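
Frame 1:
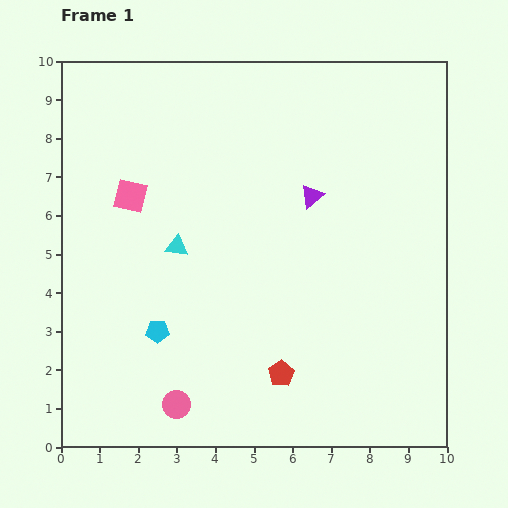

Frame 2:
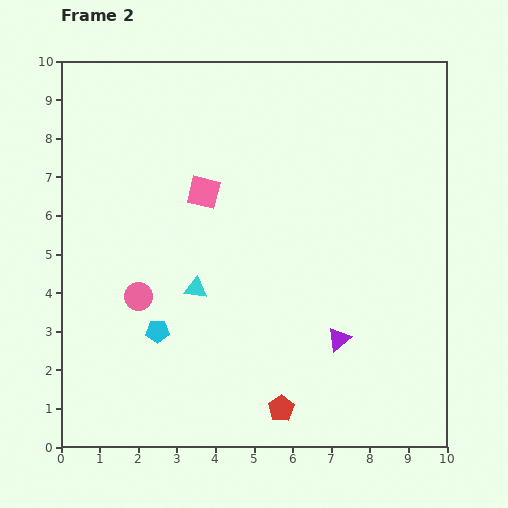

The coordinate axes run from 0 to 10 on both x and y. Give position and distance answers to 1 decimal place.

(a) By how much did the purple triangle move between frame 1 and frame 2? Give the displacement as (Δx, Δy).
(0.7, -3.7)

The purple triangle was at (6.5, 6.5) in frame 1 and (7.2, 2.8) in frame 2.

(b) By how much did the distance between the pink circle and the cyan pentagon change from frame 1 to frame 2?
-1.0

Distance in frame 1: 2.0. Distance in frame 2: 1.0.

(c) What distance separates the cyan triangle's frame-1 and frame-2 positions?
1.2

The cyan triangle moved from (3.0, 5.2) to (3.5, 4.1), a distance of √(0.5² + 1.1²) ≈ 1.2.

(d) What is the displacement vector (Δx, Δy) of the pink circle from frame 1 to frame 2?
(-1.0, 2.8)

The pink circle was at (3.0, 1.1) in frame 1 and (2.0, 3.9) in frame 2.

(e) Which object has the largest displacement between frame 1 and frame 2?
the purple triangle

(moved 3.8; next 3.0)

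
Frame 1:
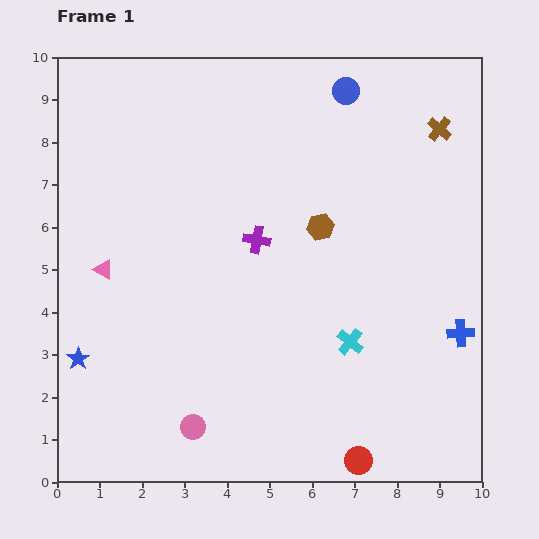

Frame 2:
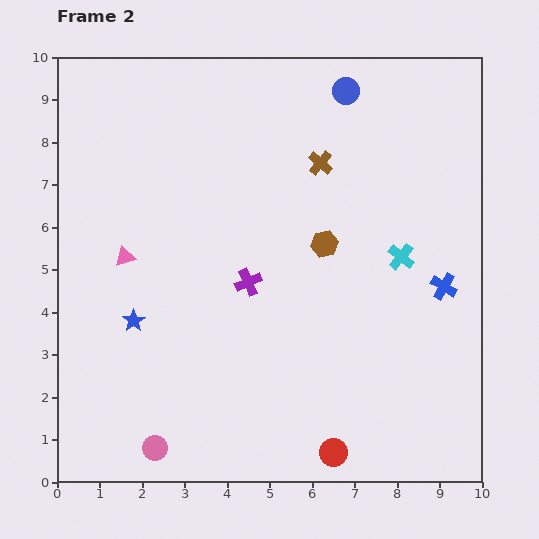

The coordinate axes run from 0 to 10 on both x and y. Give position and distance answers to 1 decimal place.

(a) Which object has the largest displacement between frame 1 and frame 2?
the brown cross

(moved 2.9; next 2.3)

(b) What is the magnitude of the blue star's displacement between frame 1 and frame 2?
1.6

The blue star moved from (0.5, 2.9) to (1.8, 3.8), a distance of √(1.3² + 0.9²) ≈ 1.6.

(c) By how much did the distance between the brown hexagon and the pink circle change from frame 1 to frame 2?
+0.6

Distance in frame 1: 5.6. Distance in frame 2: 6.2.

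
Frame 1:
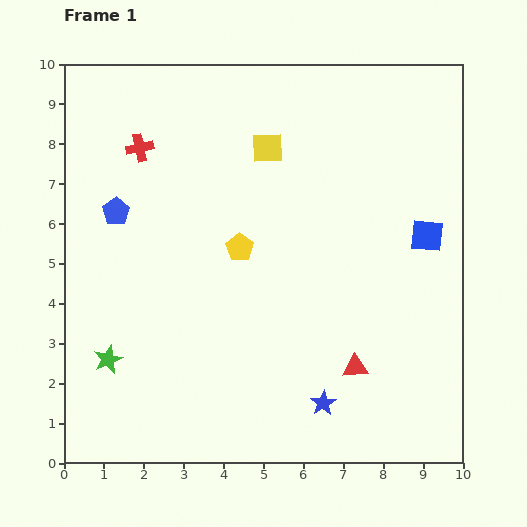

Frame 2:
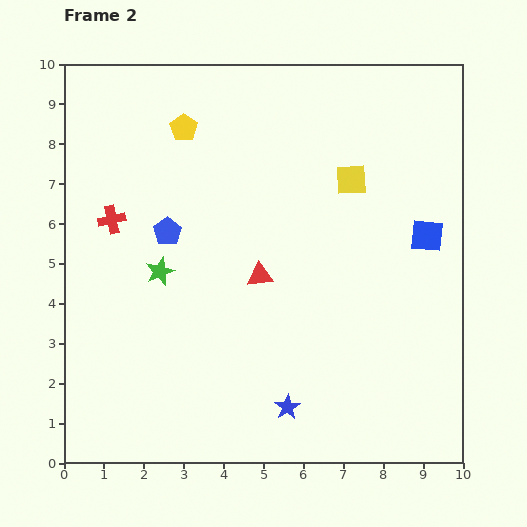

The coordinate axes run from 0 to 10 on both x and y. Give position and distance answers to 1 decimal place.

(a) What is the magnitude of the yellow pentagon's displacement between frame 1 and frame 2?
3.3

The yellow pentagon moved from (4.4, 5.4) to (3.0, 8.4), a distance of √(1.4² + 3.0²) ≈ 3.3.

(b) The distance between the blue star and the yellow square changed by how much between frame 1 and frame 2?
-0.7

Distance in frame 1: 6.6. Distance in frame 2: 5.9.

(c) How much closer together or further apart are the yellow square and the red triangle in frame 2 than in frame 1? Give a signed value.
-2.6

Distance in frame 1: 5.9. Distance in frame 2: 3.3.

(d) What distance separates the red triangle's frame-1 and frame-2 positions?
3.3

The red triangle moved from (7.3, 2.4) to (4.9, 4.7), a distance of √(2.4² + 2.3²) ≈ 3.3.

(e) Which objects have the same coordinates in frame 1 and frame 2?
the blue square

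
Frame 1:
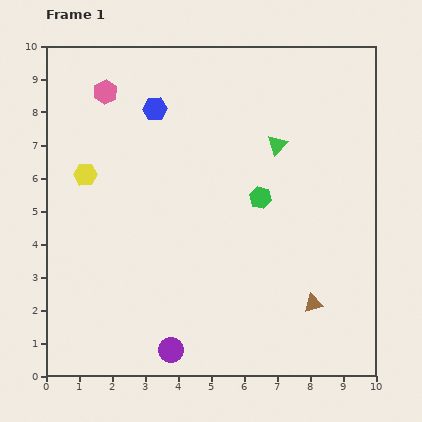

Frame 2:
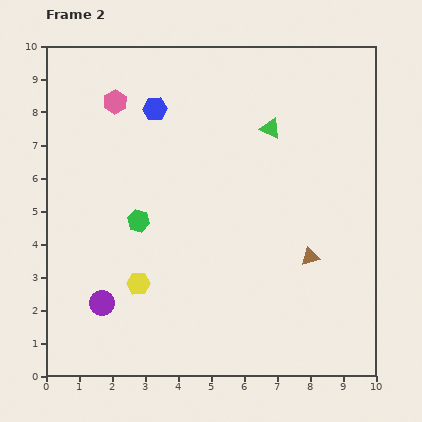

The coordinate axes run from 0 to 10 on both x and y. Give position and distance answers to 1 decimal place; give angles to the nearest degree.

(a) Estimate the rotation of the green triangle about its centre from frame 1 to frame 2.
47° counter-clockwise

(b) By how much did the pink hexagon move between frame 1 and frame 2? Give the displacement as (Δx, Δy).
(0.3, -0.3)

The pink hexagon was at (1.8, 8.6) in frame 1 and (2.1, 8.3) in frame 2.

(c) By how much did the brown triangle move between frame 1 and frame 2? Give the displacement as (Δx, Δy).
(-0.1, 1.4)

The brown triangle was at (8.1, 2.2) in frame 1 and (8.0, 3.6) in frame 2.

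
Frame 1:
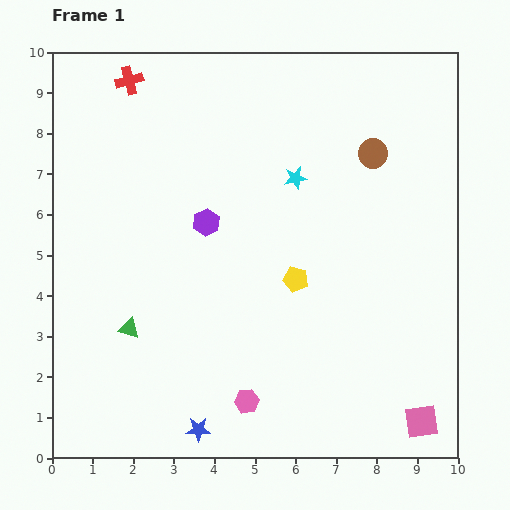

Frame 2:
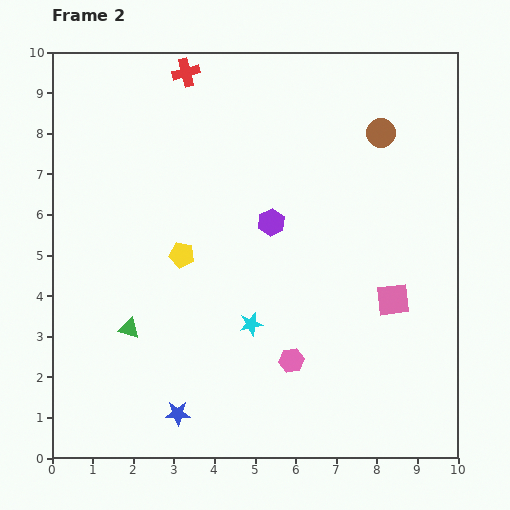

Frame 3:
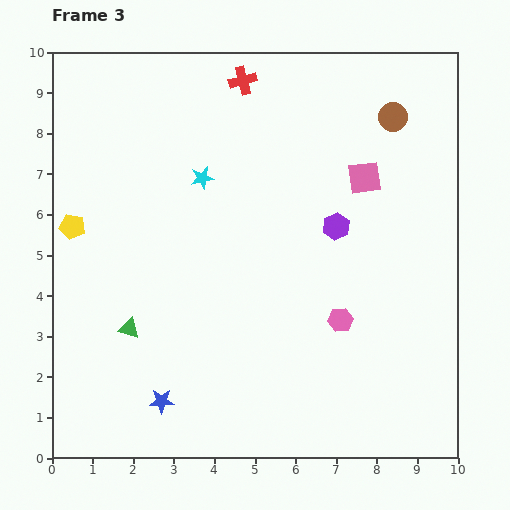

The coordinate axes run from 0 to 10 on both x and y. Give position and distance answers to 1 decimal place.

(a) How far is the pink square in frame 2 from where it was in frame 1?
3.1

The pink square moved from (9.1, 0.9) to (8.4, 3.9), a distance of √(0.7² + 3.0²) ≈ 3.1.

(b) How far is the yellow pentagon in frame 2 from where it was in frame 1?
2.9

The yellow pentagon moved from (6.0, 4.4) to (3.2, 5.0), a distance of √(2.8² + 0.6²) ≈ 2.9.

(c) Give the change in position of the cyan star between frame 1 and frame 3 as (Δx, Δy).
(-2.3, 0.0)

The cyan star was at (6.0, 6.9) in frame 1 and (3.7, 6.9) in frame 3.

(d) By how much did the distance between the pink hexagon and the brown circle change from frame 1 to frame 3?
-1.6

Distance in frame 1: 6.8. Distance in frame 3: 5.2.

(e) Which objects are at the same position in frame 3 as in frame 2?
the green triangle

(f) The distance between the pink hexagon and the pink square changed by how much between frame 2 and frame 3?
+0.7

Distance in frame 2: 2.9. Distance in frame 3: 3.6.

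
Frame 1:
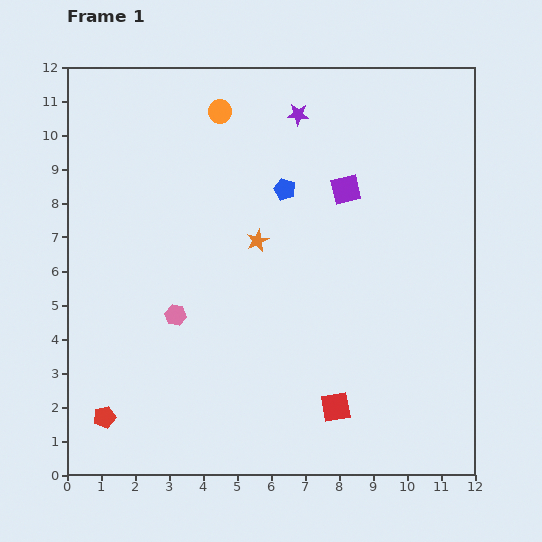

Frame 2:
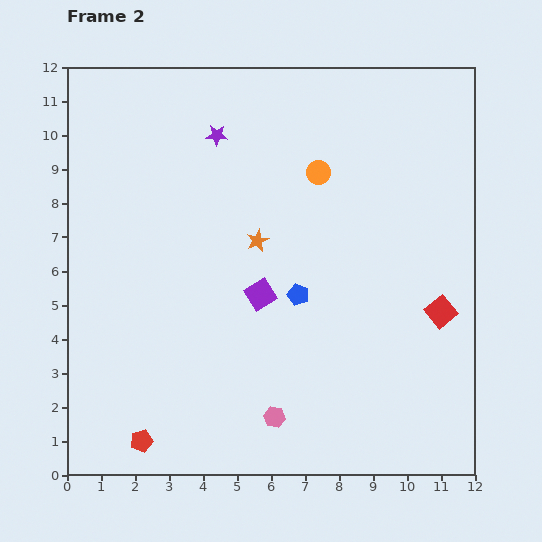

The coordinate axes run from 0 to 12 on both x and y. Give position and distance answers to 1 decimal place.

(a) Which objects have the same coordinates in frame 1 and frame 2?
the orange star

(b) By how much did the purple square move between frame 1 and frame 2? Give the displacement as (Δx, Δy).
(-2.5, -3.1)

The purple square was at (8.2, 8.4) in frame 1 and (5.7, 5.3) in frame 2.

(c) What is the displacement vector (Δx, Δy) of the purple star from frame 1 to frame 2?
(-2.4, -0.6)

The purple star was at (6.8, 10.6) in frame 1 and (4.4, 10.0) in frame 2.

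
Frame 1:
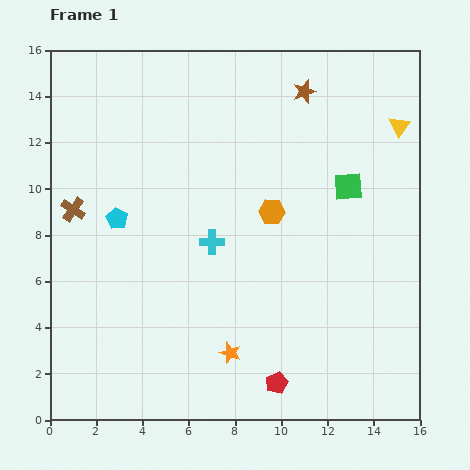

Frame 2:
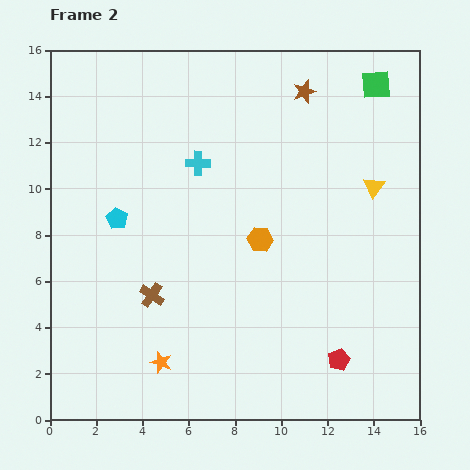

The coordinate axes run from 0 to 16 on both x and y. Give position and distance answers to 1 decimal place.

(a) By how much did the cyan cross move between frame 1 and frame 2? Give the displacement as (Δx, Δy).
(-0.6, 3.4)

The cyan cross was at (7.0, 7.7) in frame 1 and (6.4, 11.1) in frame 2.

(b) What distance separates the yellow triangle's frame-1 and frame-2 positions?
2.8

The yellow triangle moved from (15.1, 12.7) to (14.0, 10.1), a distance of √(1.1² + 2.6²) ≈ 2.8.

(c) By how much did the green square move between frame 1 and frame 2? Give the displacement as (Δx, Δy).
(1.2, 4.4)

The green square was at (12.9, 10.1) in frame 1 and (14.1, 14.5) in frame 2.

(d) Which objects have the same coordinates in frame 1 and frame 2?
the cyan pentagon, the brown star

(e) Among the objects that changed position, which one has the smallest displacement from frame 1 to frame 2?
the orange hexagon

(moved 1.3)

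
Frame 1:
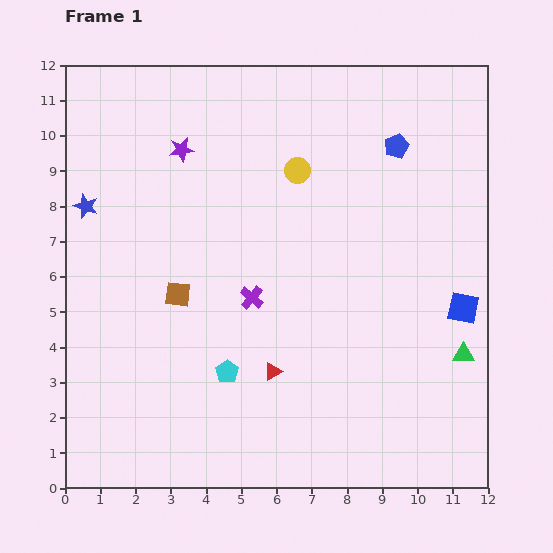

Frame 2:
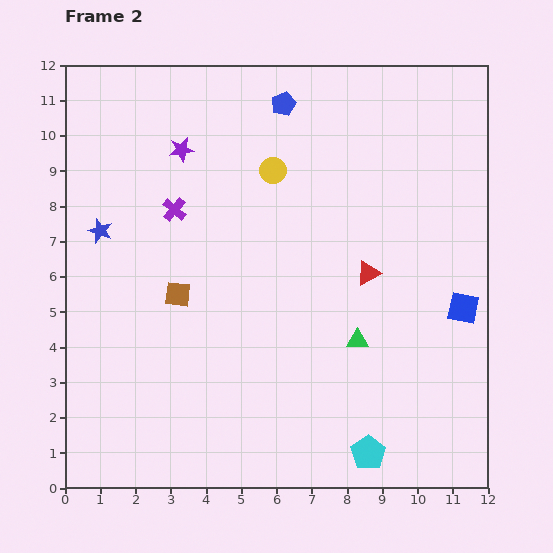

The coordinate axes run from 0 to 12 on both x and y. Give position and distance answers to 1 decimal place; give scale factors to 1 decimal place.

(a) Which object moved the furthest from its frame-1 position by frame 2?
the cyan pentagon

(moved 4.6; next 3.9)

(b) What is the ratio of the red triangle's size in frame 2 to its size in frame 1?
1.3×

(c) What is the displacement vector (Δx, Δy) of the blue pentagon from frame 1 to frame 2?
(-3.2, 1.2)

The blue pentagon was at (9.4, 9.7) in frame 1 and (6.2, 10.9) in frame 2.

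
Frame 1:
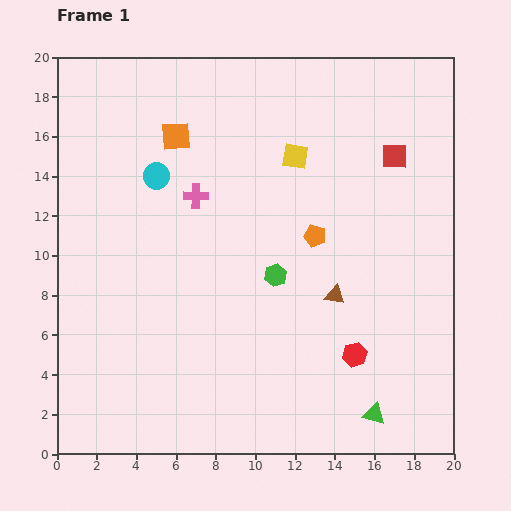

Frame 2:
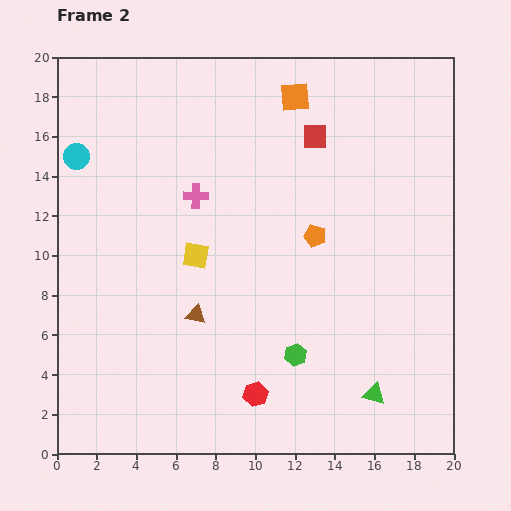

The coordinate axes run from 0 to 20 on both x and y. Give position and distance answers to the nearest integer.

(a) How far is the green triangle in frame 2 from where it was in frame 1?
1

The green triangle moved from (16, 2) to (16, 3), a distance of √(0² + 1²) ≈ 1.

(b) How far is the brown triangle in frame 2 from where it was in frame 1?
7

The brown triangle moved from (14, 8) to (7, 7), a distance of √(7² + 1²) ≈ 7.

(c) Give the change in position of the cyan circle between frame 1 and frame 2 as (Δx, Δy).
(-4, 1)

The cyan circle was at (5, 14) in frame 1 and (1, 15) in frame 2.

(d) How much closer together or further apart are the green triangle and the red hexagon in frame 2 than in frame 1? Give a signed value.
+3

Distance in frame 1: 3. Distance in frame 2: 6.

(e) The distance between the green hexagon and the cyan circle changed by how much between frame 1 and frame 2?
+7

Distance in frame 1: 8. Distance in frame 2: 15.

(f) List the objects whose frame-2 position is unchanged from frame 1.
the pink cross, the orange pentagon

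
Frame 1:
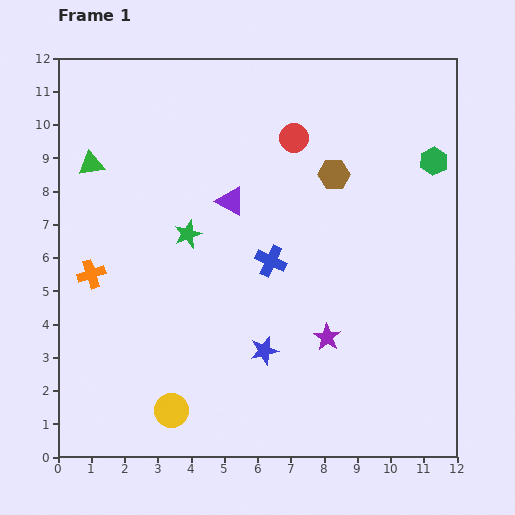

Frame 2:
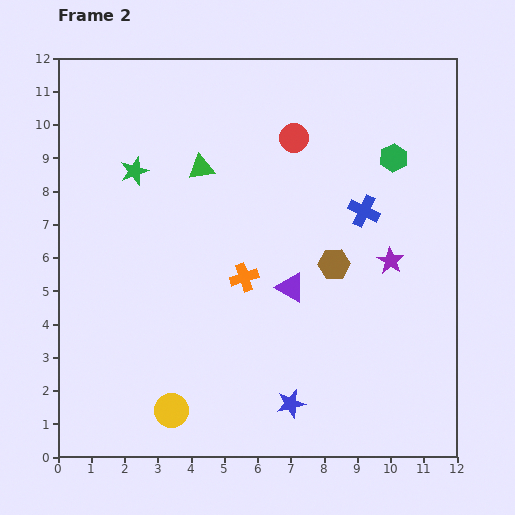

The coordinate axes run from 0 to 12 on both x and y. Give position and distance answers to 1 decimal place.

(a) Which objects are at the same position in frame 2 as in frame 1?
the red circle, the yellow circle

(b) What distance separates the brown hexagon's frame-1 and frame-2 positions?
2.7

The brown hexagon moved from (8.3, 8.5) to (8.3, 5.8), a distance of √(0.0² + 2.7²) ≈ 2.7.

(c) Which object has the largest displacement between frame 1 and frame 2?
the orange cross

(moved 4.6; next 3.3)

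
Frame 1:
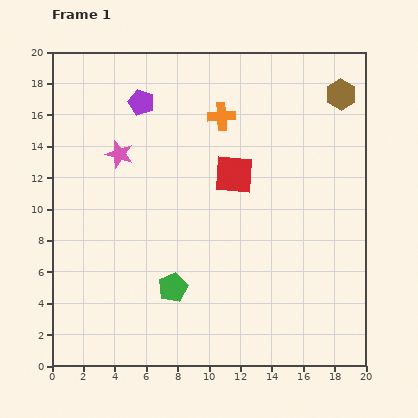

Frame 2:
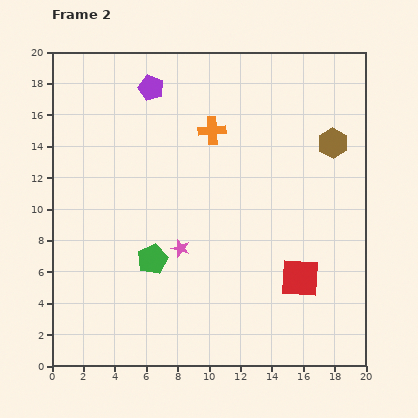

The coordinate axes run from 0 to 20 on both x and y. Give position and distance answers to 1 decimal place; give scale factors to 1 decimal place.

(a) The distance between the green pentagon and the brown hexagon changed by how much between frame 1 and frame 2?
-2.6

Distance in frame 1: 16.3. Distance in frame 2: 13.7.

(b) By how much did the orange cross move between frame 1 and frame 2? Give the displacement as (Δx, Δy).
(-0.6, -0.9)

The orange cross was at (10.8, 15.9) in frame 1 and (10.2, 15.0) in frame 2.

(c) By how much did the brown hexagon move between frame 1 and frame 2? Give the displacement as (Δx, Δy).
(-0.5, -3.1)

The brown hexagon was at (18.4, 17.3) in frame 1 and (17.9, 14.2) in frame 2.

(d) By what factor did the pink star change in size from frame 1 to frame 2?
0.7×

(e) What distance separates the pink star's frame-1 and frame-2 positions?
7.2

The pink star moved from (4.3, 13.5) to (8.2, 7.5), a distance of √(3.9² + 6.0²) ≈ 7.2.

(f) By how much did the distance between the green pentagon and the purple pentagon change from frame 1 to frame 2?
-1.1

Distance in frame 1: 12.0. Distance in frame 2: 10.9.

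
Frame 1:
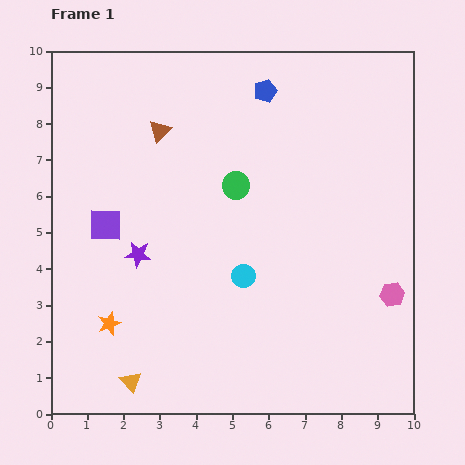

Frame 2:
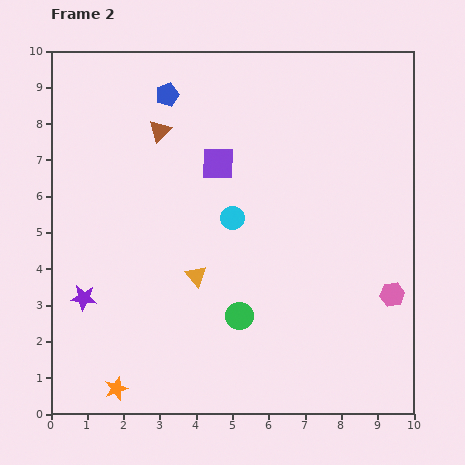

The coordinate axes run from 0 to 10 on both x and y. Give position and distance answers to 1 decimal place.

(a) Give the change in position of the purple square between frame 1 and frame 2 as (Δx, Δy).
(3.1, 1.7)

The purple square was at (1.5, 5.2) in frame 1 and (4.6, 6.9) in frame 2.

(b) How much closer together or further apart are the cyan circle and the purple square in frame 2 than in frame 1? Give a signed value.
-2.4

Distance in frame 1: 4.0. Distance in frame 2: 1.6.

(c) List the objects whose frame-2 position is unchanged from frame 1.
the pink hexagon, the brown triangle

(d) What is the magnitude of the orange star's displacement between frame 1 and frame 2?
1.8

The orange star moved from (1.6, 2.5) to (1.8, 0.7), a distance of √(0.2² + 1.8²) ≈ 1.8.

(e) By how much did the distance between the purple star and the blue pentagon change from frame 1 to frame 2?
+0.4

Distance in frame 1: 5.7. Distance in frame 2: 6.1.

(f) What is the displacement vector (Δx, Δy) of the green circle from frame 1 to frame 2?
(0.1, -3.6)

The green circle was at (5.1, 6.3) in frame 1 and (5.2, 2.7) in frame 2.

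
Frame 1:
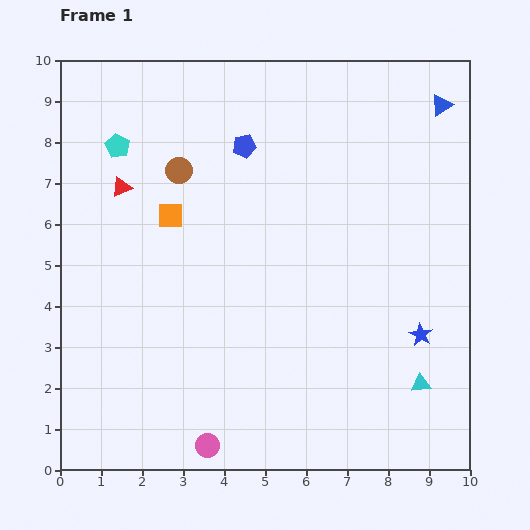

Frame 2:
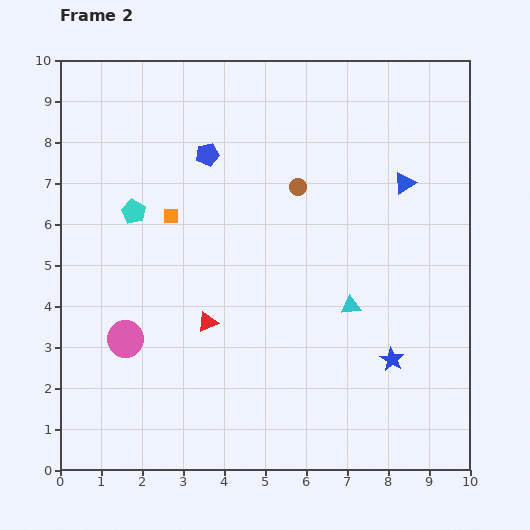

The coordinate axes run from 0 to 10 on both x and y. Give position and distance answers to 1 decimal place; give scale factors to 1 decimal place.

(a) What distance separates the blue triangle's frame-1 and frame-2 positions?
2.1

The blue triangle moved from (9.3, 8.9) to (8.4, 7.0), a distance of √(0.9² + 1.9²) ≈ 2.1.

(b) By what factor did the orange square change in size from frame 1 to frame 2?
0.6×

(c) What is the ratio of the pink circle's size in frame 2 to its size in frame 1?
1.5×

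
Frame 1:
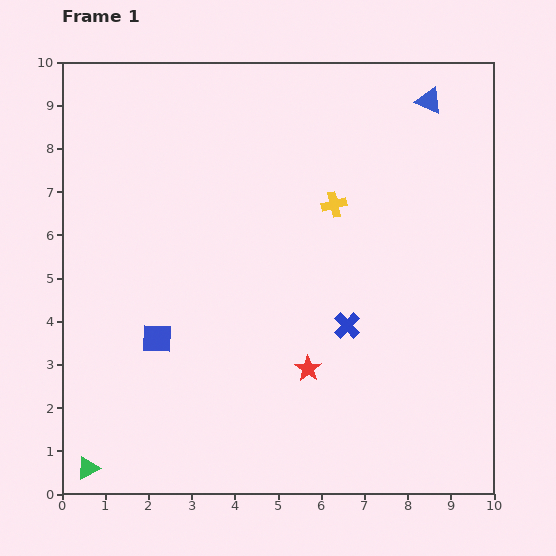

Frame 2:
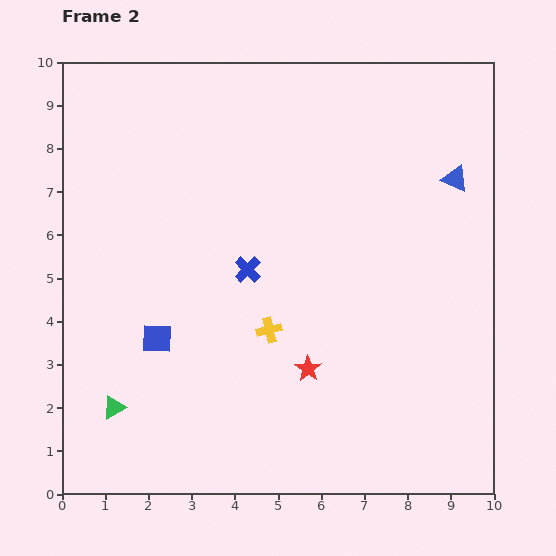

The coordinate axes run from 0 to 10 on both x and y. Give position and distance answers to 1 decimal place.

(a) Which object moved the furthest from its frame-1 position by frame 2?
the yellow cross

(moved 3.3; next 2.6)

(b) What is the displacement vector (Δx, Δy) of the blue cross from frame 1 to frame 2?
(-2.3, 1.3)

The blue cross was at (6.6, 3.9) in frame 1 and (4.3, 5.2) in frame 2.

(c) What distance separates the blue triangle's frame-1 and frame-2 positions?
1.9

The blue triangle moved from (8.5, 9.1) to (9.1, 7.3), a distance of √(0.6² + 1.8²) ≈ 1.9.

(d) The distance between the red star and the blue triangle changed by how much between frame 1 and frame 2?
-1.2

Distance in frame 1: 6.8. Distance in frame 2: 5.6.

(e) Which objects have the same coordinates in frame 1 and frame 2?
the blue square, the red star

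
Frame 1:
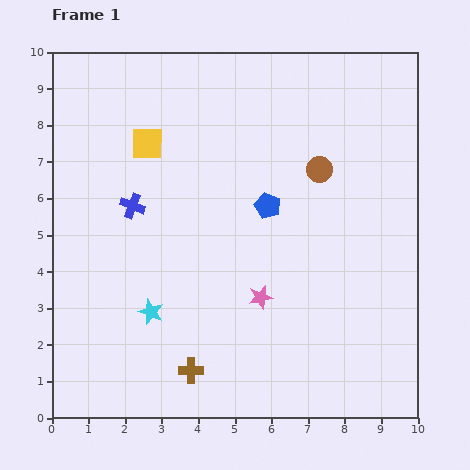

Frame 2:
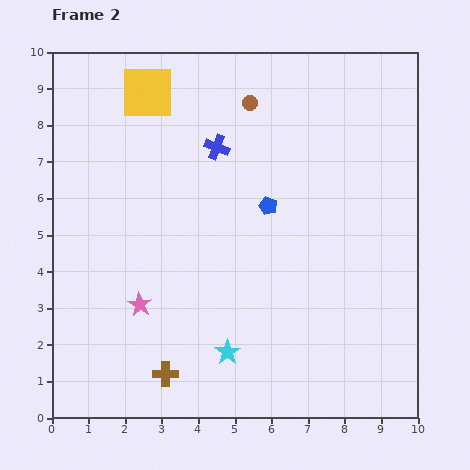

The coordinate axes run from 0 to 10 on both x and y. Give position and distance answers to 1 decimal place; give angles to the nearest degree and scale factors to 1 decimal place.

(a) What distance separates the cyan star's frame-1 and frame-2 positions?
2.4

The cyan star moved from (2.7, 2.9) to (4.8, 1.8), a distance of √(2.1² + 1.1²) ≈ 2.4.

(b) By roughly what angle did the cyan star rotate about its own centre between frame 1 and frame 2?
16° clockwise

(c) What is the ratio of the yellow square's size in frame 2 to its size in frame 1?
1.7×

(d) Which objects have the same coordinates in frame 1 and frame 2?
the blue pentagon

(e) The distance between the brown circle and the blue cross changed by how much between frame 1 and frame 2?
-3.7

Distance in frame 1: 5.2. Distance in frame 2: 1.5.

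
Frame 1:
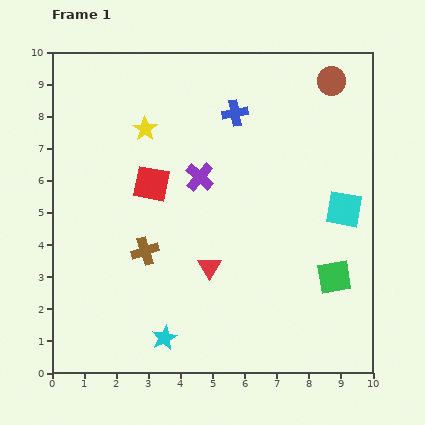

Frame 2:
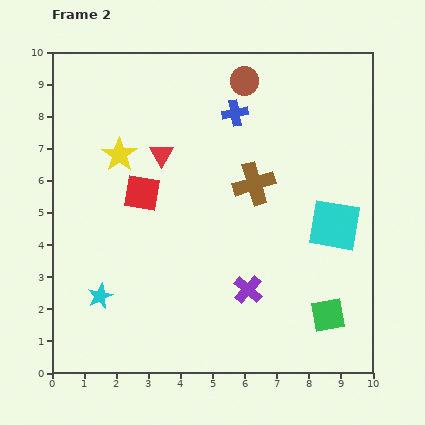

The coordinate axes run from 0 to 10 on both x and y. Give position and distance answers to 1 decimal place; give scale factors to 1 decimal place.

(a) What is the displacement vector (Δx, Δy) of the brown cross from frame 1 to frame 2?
(3.4, 2.1)

The brown cross was at (2.9, 3.8) in frame 1 and (6.3, 5.9) in frame 2.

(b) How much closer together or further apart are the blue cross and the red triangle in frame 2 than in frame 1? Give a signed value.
-2.3

Distance in frame 1: 4.9. Distance in frame 2: 2.6.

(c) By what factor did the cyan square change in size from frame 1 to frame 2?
1.4×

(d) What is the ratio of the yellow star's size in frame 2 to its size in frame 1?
1.4×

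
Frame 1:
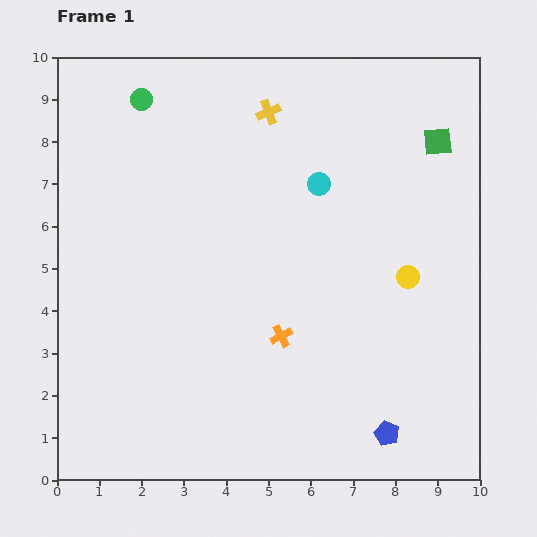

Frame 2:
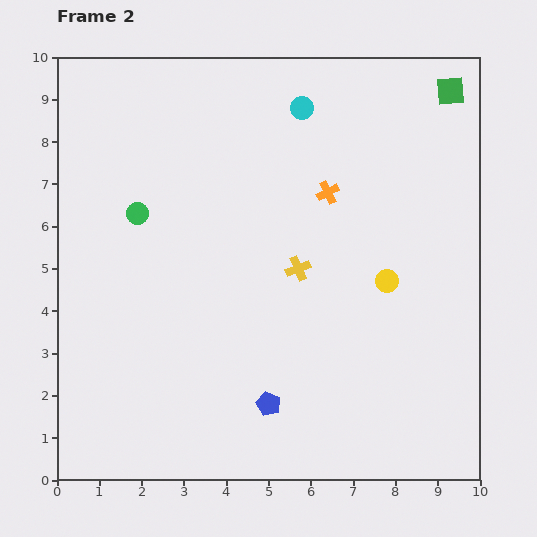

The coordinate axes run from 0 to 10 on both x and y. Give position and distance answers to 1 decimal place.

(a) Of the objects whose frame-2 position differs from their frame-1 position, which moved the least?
the yellow circle

(moved 0.5)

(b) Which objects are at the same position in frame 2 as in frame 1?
none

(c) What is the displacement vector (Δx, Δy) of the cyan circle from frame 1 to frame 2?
(-0.4, 1.8)

The cyan circle was at (6.2, 7.0) in frame 1 and (5.8, 8.8) in frame 2.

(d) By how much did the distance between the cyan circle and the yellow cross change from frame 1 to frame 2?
+1.7

Distance in frame 1: 2.1. Distance in frame 2: 3.8.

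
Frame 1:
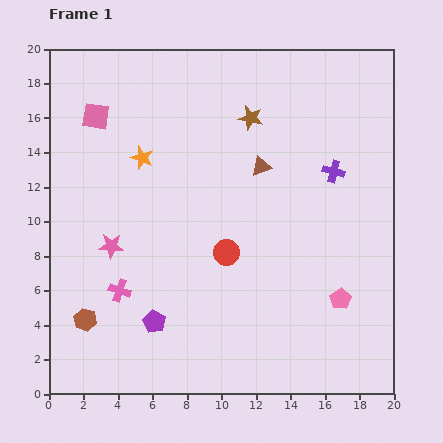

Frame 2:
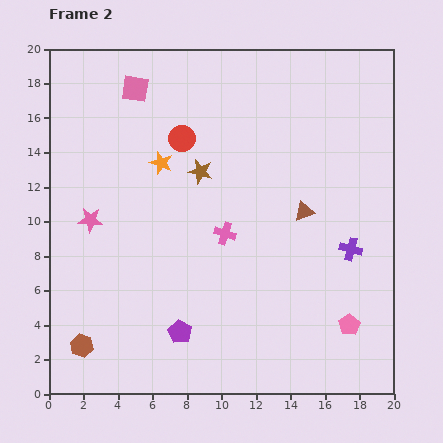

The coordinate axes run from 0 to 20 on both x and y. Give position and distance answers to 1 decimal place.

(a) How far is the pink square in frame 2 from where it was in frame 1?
2.8

The pink square moved from (2.7, 16.1) to (5.0, 17.7), a distance of √(2.3² + 1.6²) ≈ 2.8.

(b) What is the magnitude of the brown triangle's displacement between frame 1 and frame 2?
3.6

The brown triangle moved from (12.3, 13.2) to (14.8, 10.6), a distance of √(2.5² + 2.6²) ≈ 3.6.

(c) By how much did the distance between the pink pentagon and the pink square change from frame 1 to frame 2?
+0.8

Distance in frame 1: 17.7. Distance in frame 2: 18.5.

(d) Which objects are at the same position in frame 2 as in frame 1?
none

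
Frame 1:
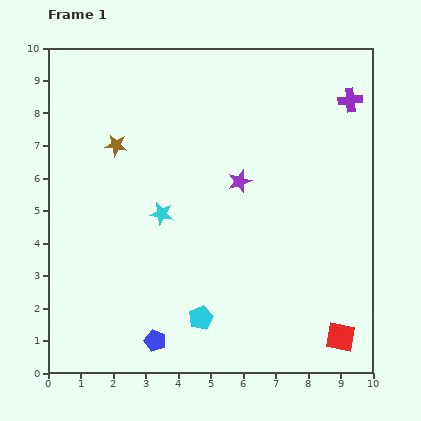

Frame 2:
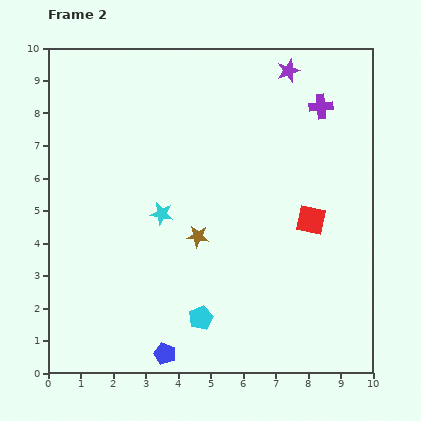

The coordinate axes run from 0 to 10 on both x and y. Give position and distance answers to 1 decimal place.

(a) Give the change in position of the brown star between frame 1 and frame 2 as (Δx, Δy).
(2.5, -2.8)

The brown star was at (2.1, 7.0) in frame 1 and (4.6, 4.2) in frame 2.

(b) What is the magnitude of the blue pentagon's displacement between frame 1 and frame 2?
0.5

The blue pentagon moved from (3.3, 1.0) to (3.6, 0.6), a distance of √(0.3² + 0.4²) ≈ 0.5.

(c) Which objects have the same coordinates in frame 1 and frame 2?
the cyan pentagon, the cyan star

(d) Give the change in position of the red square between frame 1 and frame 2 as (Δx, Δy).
(-0.9, 3.6)

The red square was at (9.0, 1.1) in frame 1 and (8.1, 4.7) in frame 2.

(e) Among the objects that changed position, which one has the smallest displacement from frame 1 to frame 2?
the blue pentagon

(moved 0.5)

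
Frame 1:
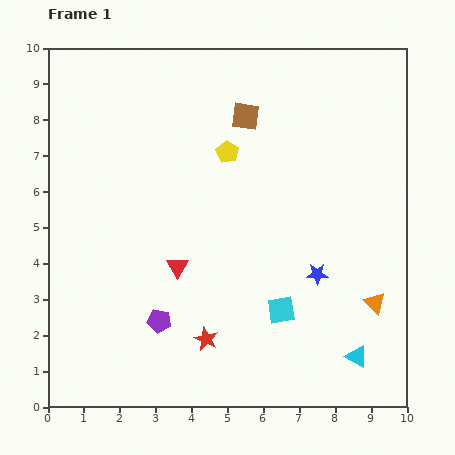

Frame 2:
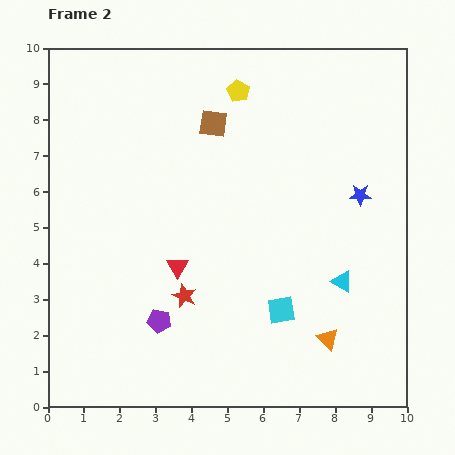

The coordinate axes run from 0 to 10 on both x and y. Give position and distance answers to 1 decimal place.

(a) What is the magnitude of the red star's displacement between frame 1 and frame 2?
1.3

The red star moved from (4.4, 1.9) to (3.8, 3.1), a distance of √(0.6² + 1.2²) ≈ 1.3.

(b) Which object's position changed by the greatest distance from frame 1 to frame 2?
the blue star

(moved 2.5; next 2.1)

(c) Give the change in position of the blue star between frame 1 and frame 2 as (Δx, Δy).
(1.2, 2.2)

The blue star was at (7.5, 3.7) in frame 1 and (8.7, 5.9) in frame 2.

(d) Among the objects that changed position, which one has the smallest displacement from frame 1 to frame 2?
the brown square

(moved 0.9)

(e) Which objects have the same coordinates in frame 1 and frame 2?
the red triangle, the purple pentagon, the cyan square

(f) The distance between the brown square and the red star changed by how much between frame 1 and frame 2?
-1.4

Distance in frame 1: 6.3. Distance in frame 2: 4.9.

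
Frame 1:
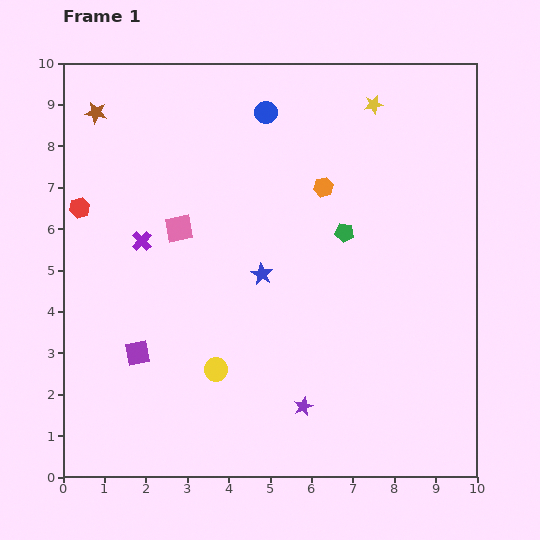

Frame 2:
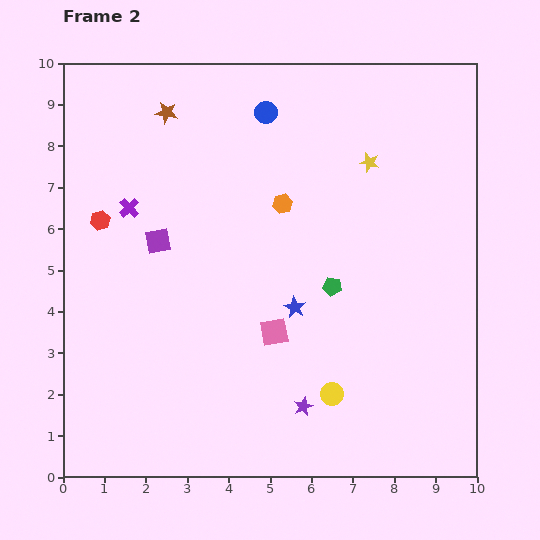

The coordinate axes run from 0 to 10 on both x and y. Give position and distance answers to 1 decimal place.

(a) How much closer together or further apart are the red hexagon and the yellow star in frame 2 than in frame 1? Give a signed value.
-0.9

Distance in frame 1: 7.5. Distance in frame 2: 6.6.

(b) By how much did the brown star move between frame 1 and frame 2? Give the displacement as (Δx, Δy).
(1.7, 0.0)

The brown star was at (0.8, 8.8) in frame 1 and (2.5, 8.8) in frame 2.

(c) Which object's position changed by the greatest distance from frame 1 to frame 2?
the pink square

(moved 3.4; next 2.9)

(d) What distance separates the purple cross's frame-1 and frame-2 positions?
0.9

The purple cross moved from (1.9, 5.7) to (1.6, 6.5), a distance of √(0.3² + 0.8²) ≈ 0.9.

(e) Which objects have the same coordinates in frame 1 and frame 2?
the blue circle, the purple star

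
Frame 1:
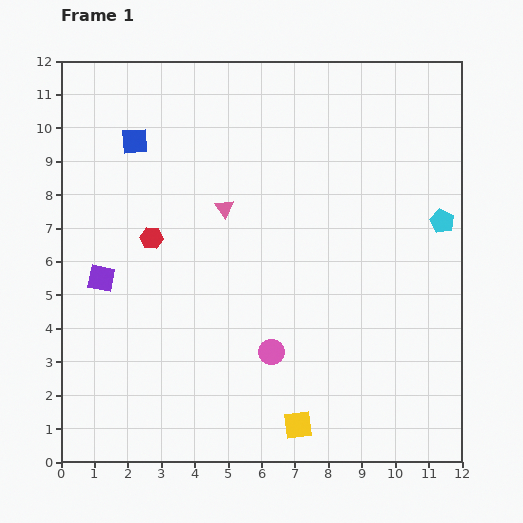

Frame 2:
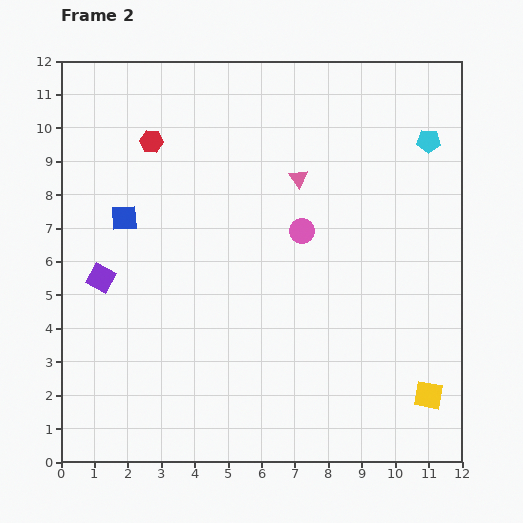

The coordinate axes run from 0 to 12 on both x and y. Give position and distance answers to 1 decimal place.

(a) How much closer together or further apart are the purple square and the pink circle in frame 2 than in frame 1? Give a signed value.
+0.6

Distance in frame 1: 5.6. Distance in frame 2: 6.2.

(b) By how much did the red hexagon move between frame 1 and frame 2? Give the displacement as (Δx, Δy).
(0.0, 2.9)

The red hexagon was at (2.7, 6.7) in frame 1 and (2.7, 9.6) in frame 2.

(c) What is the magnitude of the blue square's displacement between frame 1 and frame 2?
2.3

The blue square moved from (2.2, 9.6) to (1.9, 7.3), a distance of √(0.3² + 2.3²) ≈ 2.3.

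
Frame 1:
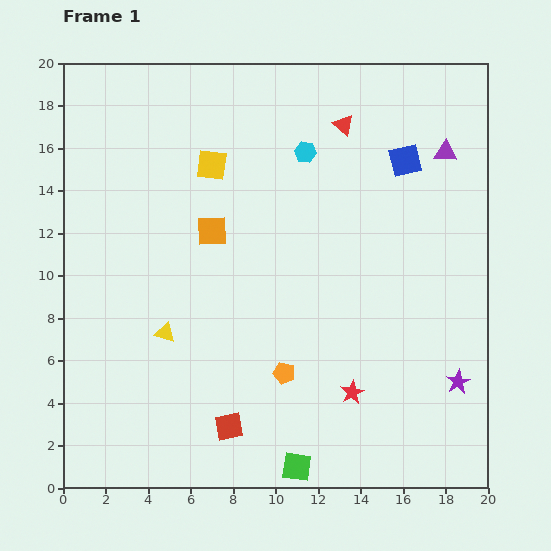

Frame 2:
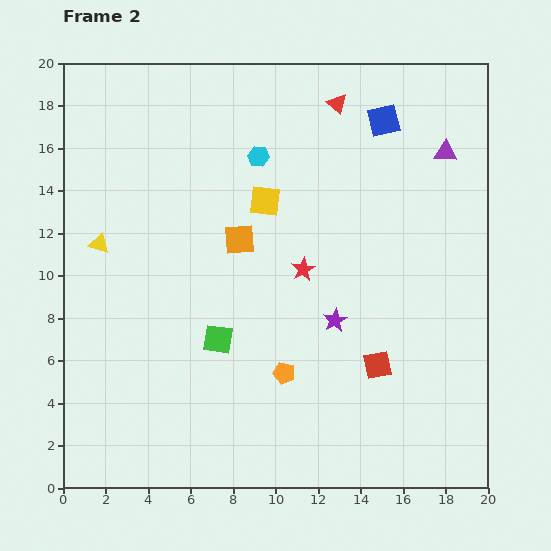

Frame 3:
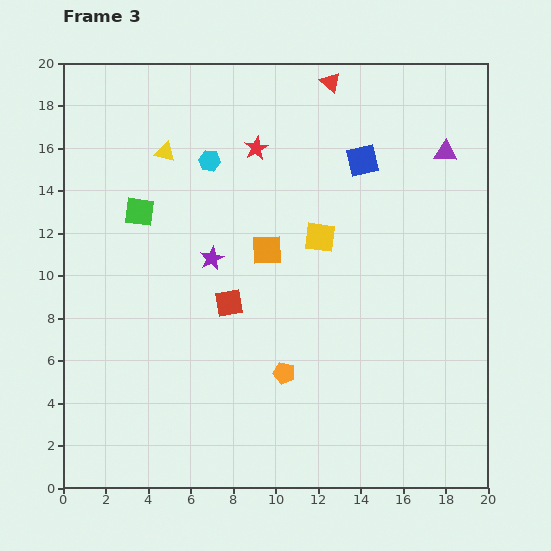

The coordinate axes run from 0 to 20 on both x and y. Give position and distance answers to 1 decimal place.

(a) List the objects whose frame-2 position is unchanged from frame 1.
the orange pentagon, the purple triangle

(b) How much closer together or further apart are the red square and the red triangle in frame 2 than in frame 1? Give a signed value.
-2.8

Distance in frame 1: 15.2. Distance in frame 2: 12.4.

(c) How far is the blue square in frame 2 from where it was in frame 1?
2.1

The blue square moved from (16.1, 15.4) to (15.1, 17.3), a distance of √(1.0² + 1.9²) ≈ 2.1.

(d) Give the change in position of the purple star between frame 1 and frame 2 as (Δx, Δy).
(-5.8, 2.9)

The purple star was at (18.6, 5.0) in frame 1 and (12.8, 7.9) in frame 2.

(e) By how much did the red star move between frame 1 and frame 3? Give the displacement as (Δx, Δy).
(-4.5, 11.5)

The red star was at (13.6, 4.5) in frame 1 and (9.1, 16.0) in frame 3.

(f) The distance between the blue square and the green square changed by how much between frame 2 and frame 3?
-2.1

Distance in frame 2: 12.9. Distance in frame 3: 10.8.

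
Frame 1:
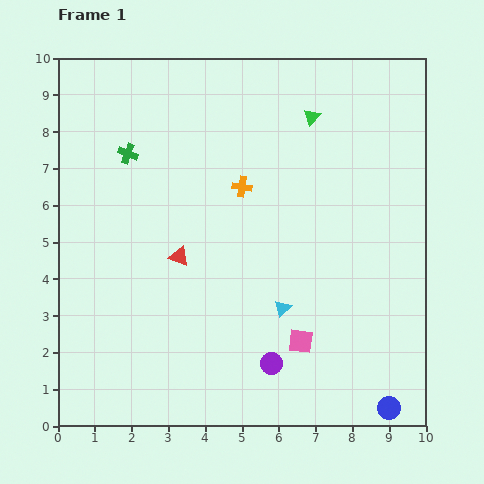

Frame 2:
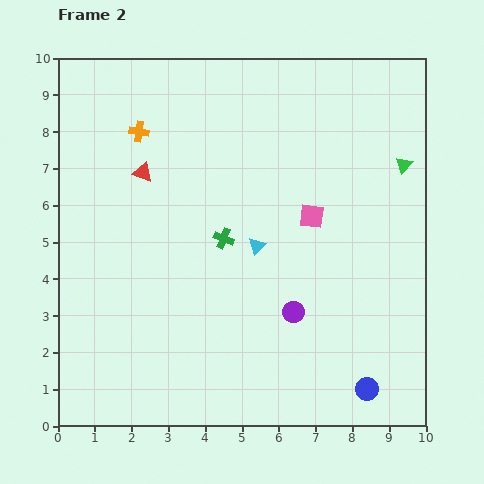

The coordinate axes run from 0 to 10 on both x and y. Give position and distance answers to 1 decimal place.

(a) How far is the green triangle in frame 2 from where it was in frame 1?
2.8

The green triangle moved from (6.9, 8.4) to (9.4, 7.1), a distance of √(2.5² + 1.3²) ≈ 2.8.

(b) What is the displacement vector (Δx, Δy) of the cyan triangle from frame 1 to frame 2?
(-0.7, 1.7)

The cyan triangle was at (6.1, 3.2) in frame 1 and (5.4, 4.9) in frame 2.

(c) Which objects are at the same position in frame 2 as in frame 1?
none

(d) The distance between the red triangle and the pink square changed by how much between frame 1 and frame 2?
+0.8

Distance in frame 1: 4.0. Distance in frame 2: 4.8.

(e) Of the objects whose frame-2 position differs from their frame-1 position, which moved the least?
the blue circle

(moved 0.8)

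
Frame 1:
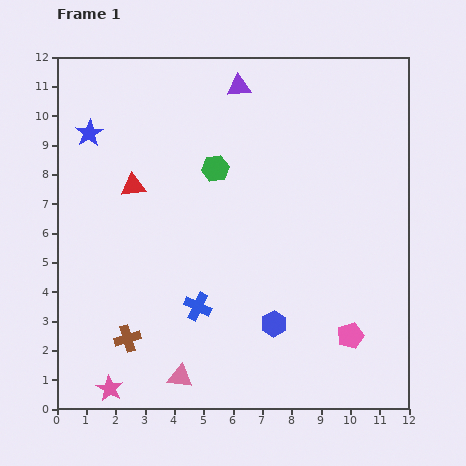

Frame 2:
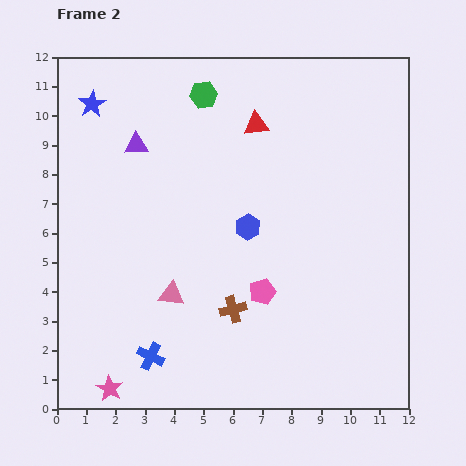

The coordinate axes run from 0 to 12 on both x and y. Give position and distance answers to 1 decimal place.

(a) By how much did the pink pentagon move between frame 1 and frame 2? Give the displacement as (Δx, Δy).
(-3.0, 1.5)

The pink pentagon was at (10.0, 2.5) in frame 1 and (7.0, 4.0) in frame 2.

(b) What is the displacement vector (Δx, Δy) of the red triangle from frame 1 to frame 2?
(4.2, 2.1)

The red triangle was at (2.6, 7.6) in frame 1 and (6.8, 9.7) in frame 2.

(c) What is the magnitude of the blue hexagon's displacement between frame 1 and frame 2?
3.4

The blue hexagon moved from (7.4, 2.9) to (6.5, 6.2), a distance of √(0.9² + 3.3²) ≈ 3.4.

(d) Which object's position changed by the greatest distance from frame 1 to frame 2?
the red triangle

(moved 4.7; next 4.0)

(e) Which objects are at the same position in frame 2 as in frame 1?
the pink star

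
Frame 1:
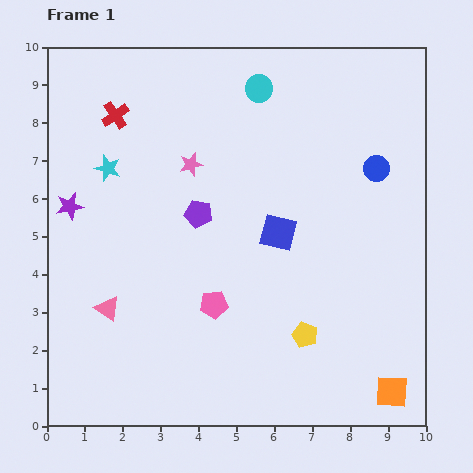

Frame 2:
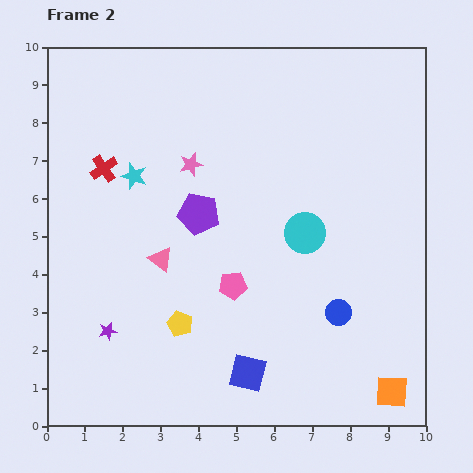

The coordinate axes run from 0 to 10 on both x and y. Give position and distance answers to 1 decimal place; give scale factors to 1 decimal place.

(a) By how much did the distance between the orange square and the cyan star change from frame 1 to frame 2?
-0.6

Distance in frame 1: 9.5. Distance in frame 2: 8.9.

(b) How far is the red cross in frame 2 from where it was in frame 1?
1.4

The red cross moved from (1.8, 8.2) to (1.5, 6.8), a distance of √(0.3² + 1.4²) ≈ 1.4.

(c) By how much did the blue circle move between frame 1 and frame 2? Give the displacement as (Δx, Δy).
(-1.0, -3.8)

The blue circle was at (8.7, 6.8) in frame 1 and (7.7, 3.0) in frame 2.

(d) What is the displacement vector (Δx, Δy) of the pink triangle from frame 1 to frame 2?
(1.4, 1.3)

The pink triangle was at (1.6, 3.1) in frame 1 and (3.0, 4.4) in frame 2.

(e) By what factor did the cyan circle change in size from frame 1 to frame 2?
1.5×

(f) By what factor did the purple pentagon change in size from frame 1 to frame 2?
1.5×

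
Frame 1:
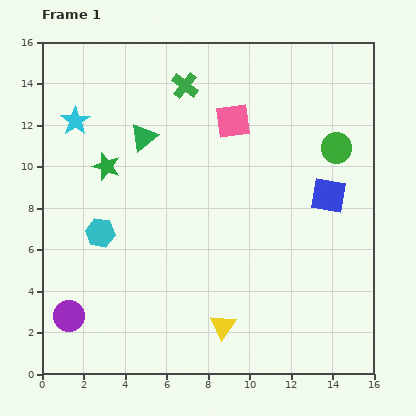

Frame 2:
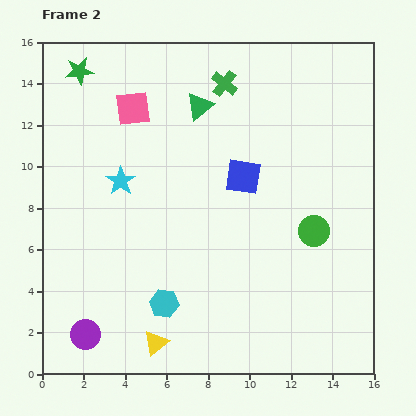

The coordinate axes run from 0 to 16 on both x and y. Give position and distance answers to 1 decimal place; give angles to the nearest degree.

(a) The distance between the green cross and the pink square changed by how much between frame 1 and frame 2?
+1.7

Distance in frame 1: 2.9. Distance in frame 2: 4.6.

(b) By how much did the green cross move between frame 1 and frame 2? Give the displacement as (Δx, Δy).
(1.9, 0.1)

The green cross was at (6.9, 13.9) in frame 1 and (8.8, 14.0) in frame 2.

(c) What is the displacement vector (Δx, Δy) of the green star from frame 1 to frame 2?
(-1.3, 4.6)

The green star was at (3.1, 10.0) in frame 1 and (1.8, 14.6) in frame 2.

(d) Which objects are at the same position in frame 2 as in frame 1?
none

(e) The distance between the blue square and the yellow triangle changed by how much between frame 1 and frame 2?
+0.9

Distance in frame 1: 8.1. Distance in frame 2: 9.0.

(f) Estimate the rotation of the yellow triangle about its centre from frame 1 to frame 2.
17° clockwise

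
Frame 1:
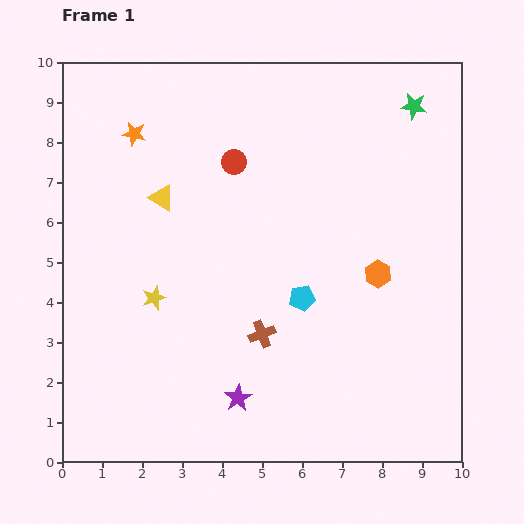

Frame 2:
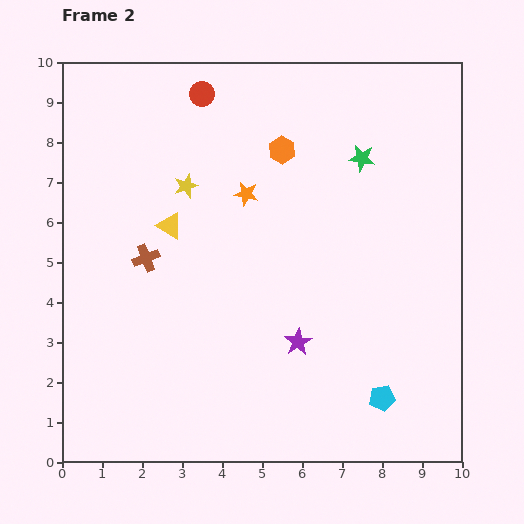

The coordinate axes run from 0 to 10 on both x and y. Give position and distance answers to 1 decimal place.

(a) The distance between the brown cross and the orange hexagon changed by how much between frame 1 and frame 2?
+1.0

Distance in frame 1: 3.3. Distance in frame 2: 4.3.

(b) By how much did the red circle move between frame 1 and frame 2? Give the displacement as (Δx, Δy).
(-0.8, 1.7)

The red circle was at (4.3, 7.5) in frame 1 and (3.5, 9.2) in frame 2.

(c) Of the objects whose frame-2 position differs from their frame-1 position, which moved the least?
the yellow triangle

(moved 0.7)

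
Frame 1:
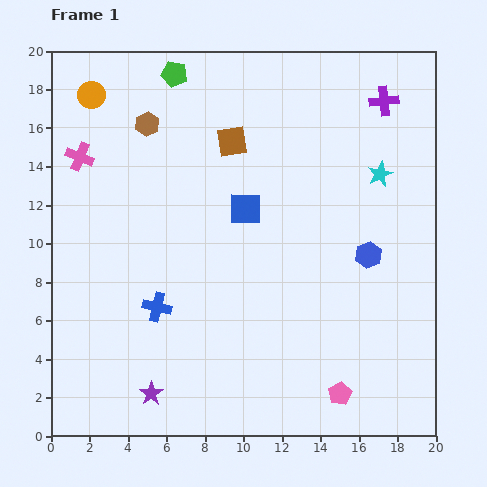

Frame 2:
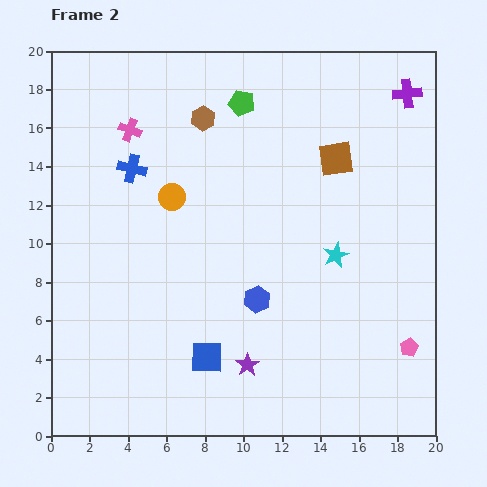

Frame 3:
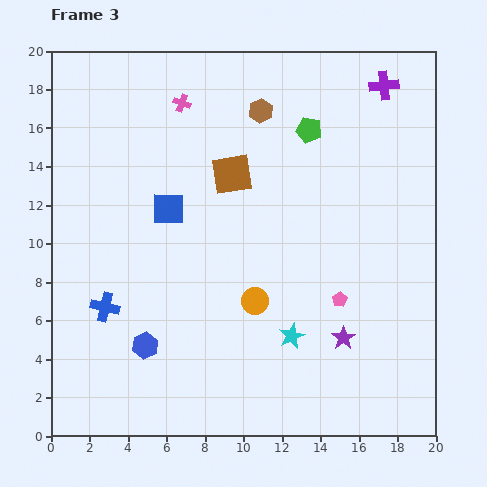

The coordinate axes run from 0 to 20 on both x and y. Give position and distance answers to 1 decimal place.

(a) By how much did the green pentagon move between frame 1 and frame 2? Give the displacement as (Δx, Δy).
(3.5, -1.5)

The green pentagon was at (6.4, 18.8) in frame 1 and (9.9, 17.3) in frame 2.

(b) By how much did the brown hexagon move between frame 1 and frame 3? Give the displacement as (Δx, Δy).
(5.9, 0.7)

The brown hexagon was at (5.0, 16.2) in frame 1 and (10.9, 16.9) in frame 3.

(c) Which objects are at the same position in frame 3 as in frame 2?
none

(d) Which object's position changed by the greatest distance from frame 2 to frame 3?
the blue square

(moved 8.0; next 7.3)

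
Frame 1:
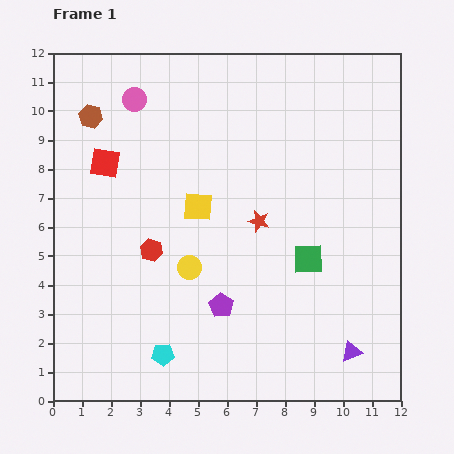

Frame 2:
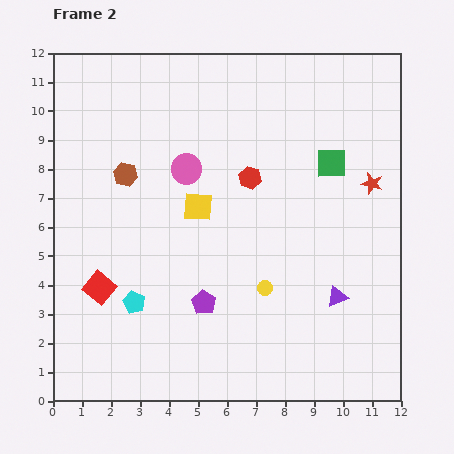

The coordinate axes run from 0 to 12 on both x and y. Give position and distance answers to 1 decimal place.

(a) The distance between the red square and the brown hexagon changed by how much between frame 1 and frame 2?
+2.3

Distance in frame 1: 1.7. Distance in frame 2: 4.0.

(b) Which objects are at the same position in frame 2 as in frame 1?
the yellow square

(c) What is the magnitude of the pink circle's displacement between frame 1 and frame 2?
3.0

The pink circle moved from (2.8, 10.4) to (4.6, 8.0), a distance of √(1.8² + 2.4²) ≈ 3.0.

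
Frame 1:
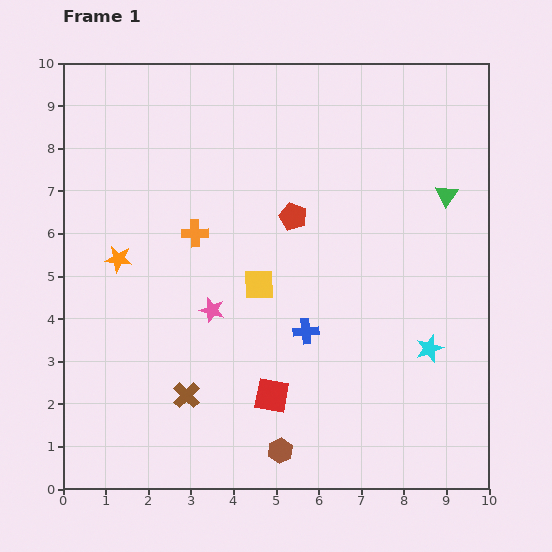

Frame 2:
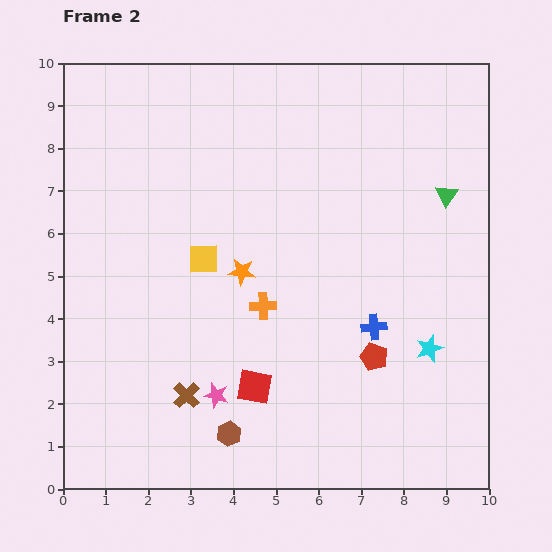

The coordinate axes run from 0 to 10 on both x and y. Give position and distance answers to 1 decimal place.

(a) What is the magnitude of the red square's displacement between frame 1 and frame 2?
0.4

The red square moved from (4.9, 2.2) to (4.5, 2.4), a distance of √(0.4² + 0.2²) ≈ 0.4.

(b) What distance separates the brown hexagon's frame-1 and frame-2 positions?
1.3

The brown hexagon moved from (5.1, 0.9) to (3.9, 1.3), a distance of √(1.2² + 0.4²) ≈ 1.3.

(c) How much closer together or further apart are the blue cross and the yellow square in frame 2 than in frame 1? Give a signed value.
+2.7

Distance in frame 1: 1.6. Distance in frame 2: 4.3.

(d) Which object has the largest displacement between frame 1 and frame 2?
the red pentagon

(moved 3.8; next 2.9)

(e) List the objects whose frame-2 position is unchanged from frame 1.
the brown cross, the green triangle, the cyan star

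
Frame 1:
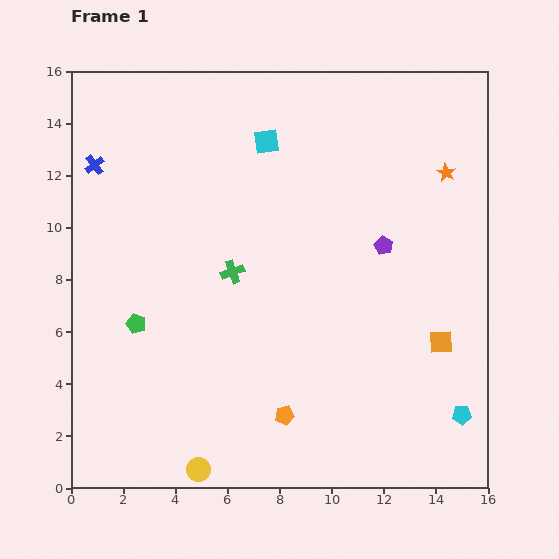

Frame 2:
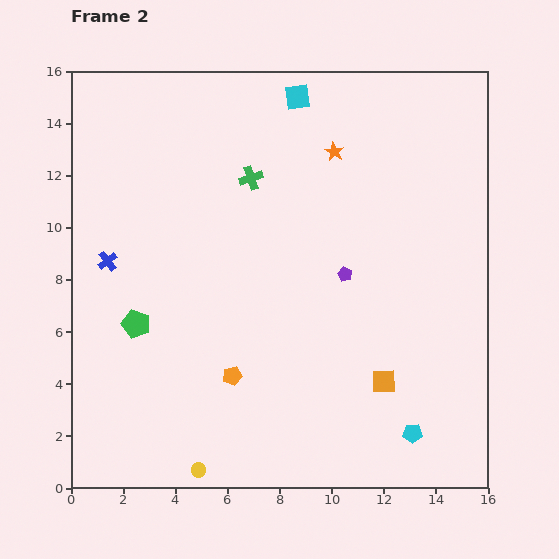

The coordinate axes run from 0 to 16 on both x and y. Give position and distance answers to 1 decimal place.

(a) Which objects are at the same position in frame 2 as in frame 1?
the green pentagon, the yellow circle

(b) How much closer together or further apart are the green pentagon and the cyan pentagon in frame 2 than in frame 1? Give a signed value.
-1.6

Distance in frame 1: 13.0. Distance in frame 2: 11.4.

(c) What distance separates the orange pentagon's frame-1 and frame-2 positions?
2.5

The orange pentagon moved from (8.2, 2.8) to (6.2, 4.3), a distance of √(2.0² + 1.5²) ≈ 2.5.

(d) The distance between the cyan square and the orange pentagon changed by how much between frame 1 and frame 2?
+0.5

Distance in frame 1: 10.5. Distance in frame 2: 11.0.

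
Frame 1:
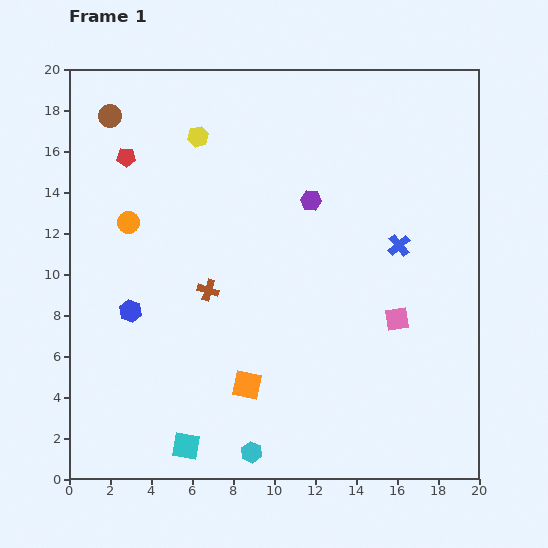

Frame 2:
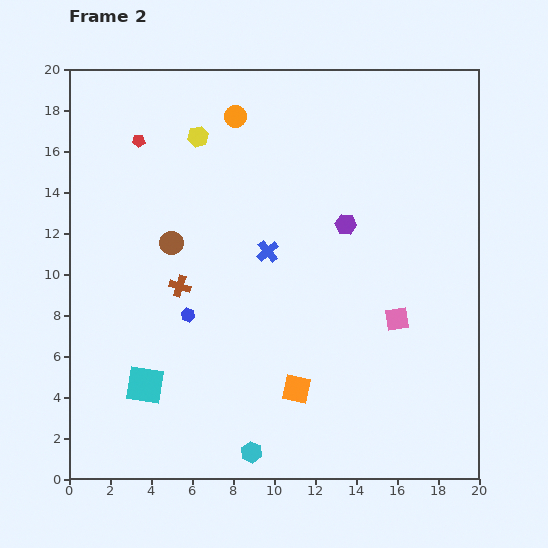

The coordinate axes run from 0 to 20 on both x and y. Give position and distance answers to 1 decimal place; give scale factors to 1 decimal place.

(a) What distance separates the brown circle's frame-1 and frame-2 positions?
6.9

The brown circle moved from (2.0, 17.7) to (5.0, 11.5), a distance of √(3.0² + 6.2²) ≈ 6.9.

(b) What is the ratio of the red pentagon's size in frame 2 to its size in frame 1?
0.7×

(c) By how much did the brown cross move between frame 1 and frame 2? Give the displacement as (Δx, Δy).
(-1.4, 0.2)

The brown cross was at (6.8, 9.2) in frame 1 and (5.4, 9.4) in frame 2.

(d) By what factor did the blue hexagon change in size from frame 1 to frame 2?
0.6×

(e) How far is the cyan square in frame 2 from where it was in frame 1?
3.6

The cyan square moved from (5.7, 1.6) to (3.7, 4.6), a distance of √(2.0² + 3.0²) ≈ 3.6.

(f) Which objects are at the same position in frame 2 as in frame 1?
the pink square, the cyan hexagon, the yellow hexagon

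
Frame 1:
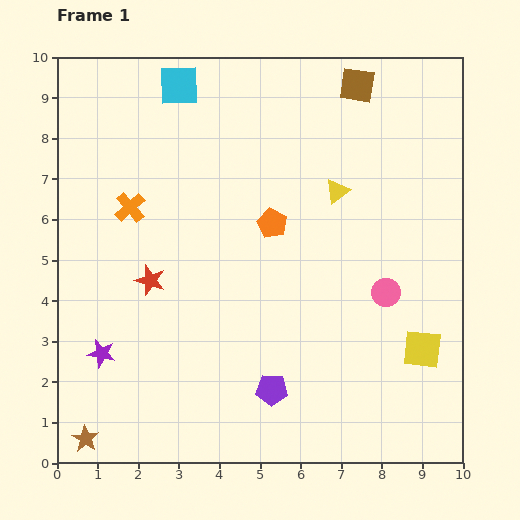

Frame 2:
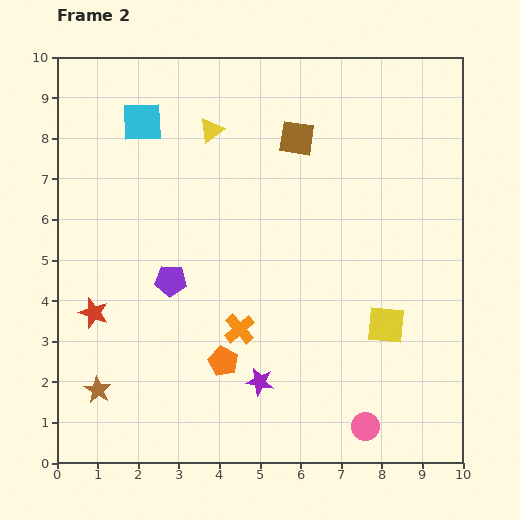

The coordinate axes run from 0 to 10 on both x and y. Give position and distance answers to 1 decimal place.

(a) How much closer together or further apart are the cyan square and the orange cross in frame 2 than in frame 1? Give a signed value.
+2.4

Distance in frame 1: 3.2. Distance in frame 2: 5.6.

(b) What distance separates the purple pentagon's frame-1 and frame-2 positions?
3.7

The purple pentagon moved from (5.3, 1.8) to (2.8, 4.5), a distance of √(2.5² + 2.7²) ≈ 3.7.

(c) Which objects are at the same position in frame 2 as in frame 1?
none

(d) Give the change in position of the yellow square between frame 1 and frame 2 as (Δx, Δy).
(-0.9, 0.6)

The yellow square was at (9.0, 2.8) in frame 1 and (8.1, 3.4) in frame 2.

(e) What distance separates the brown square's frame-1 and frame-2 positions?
2.0

The brown square moved from (7.4, 9.3) to (5.9, 8.0), a distance of √(1.5² + 1.3²) ≈ 2.0.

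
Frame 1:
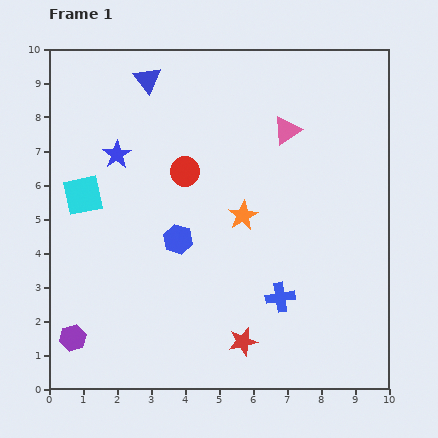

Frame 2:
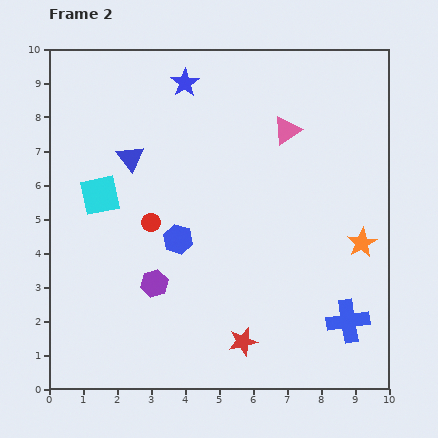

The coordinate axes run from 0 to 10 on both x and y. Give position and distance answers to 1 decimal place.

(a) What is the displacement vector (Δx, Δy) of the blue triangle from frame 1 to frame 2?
(-0.5, -2.3)

The blue triangle was at (2.9, 9.1) in frame 1 and (2.4, 6.8) in frame 2.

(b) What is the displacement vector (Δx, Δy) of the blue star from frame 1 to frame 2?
(2.0, 2.1)

The blue star was at (2.0, 6.9) in frame 1 and (4.0, 9.0) in frame 2.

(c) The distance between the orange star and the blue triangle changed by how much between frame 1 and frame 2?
+2.3

Distance in frame 1: 4.9. Distance in frame 2: 7.2.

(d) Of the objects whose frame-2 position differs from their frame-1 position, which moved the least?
the cyan square

(moved 0.5)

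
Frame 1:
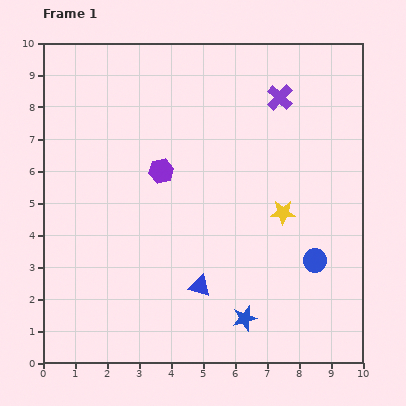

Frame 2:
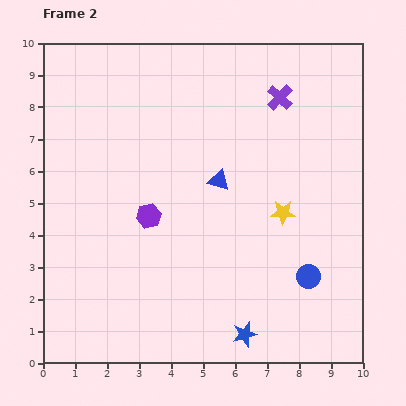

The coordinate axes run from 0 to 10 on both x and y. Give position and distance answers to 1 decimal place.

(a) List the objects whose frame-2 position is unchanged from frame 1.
the purple cross, the yellow star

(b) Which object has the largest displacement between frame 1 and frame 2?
the blue triangle

(moved 3.4; next 1.5)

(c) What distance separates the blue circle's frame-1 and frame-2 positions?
0.5

The blue circle moved from (8.5, 3.2) to (8.3, 2.7), a distance of √(0.2² + 0.5²) ≈ 0.5.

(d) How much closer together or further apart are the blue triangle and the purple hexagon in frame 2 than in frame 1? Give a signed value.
-1.3

Distance in frame 1: 3.8. Distance in frame 2: 2.5.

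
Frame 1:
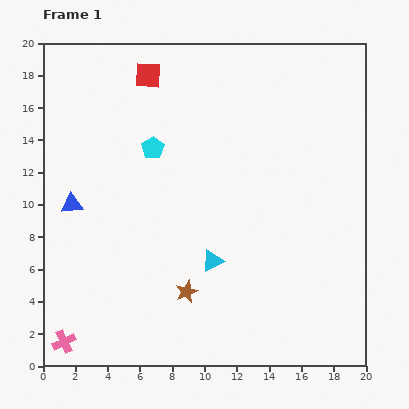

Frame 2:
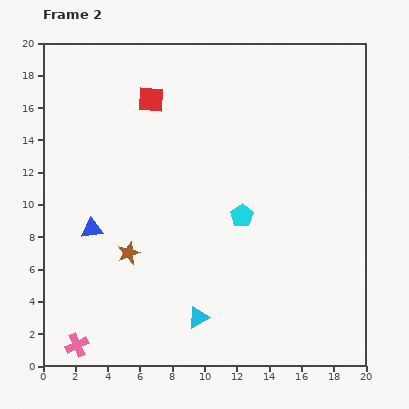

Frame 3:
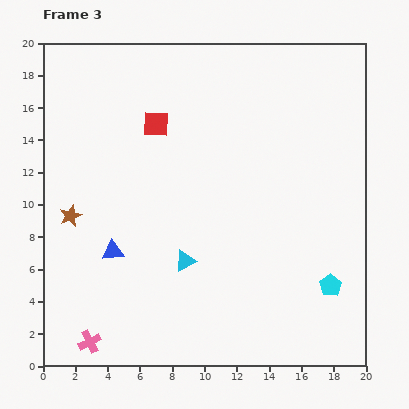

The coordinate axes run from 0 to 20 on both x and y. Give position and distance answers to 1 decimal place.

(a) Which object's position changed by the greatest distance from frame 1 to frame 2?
the cyan pentagon

(moved 6.9; next 4.3)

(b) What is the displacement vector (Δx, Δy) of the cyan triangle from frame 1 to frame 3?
(-1.7, 0.0)

The cyan triangle was at (10.5, 6.5) in frame 1 and (8.8, 6.5) in frame 3.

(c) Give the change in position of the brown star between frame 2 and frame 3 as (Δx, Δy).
(-3.6, 2.3)

The brown star was at (5.3, 7.0) in frame 2 and (1.7, 9.3) in frame 3.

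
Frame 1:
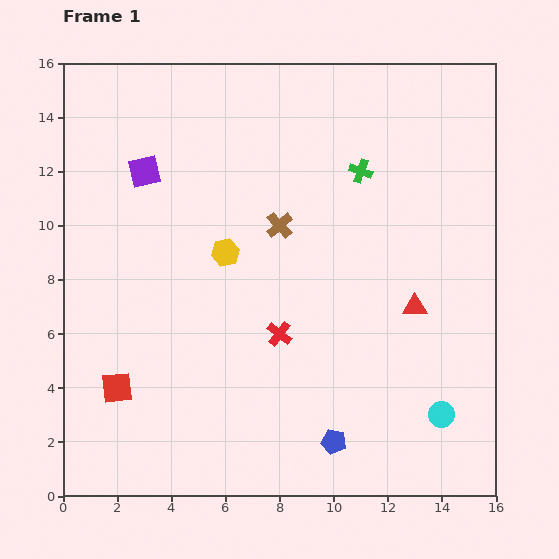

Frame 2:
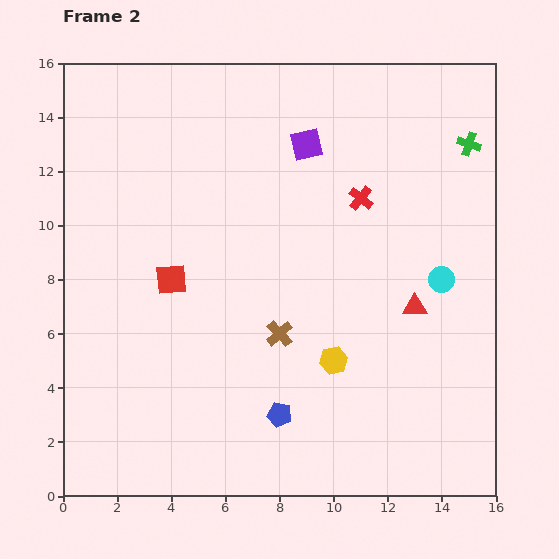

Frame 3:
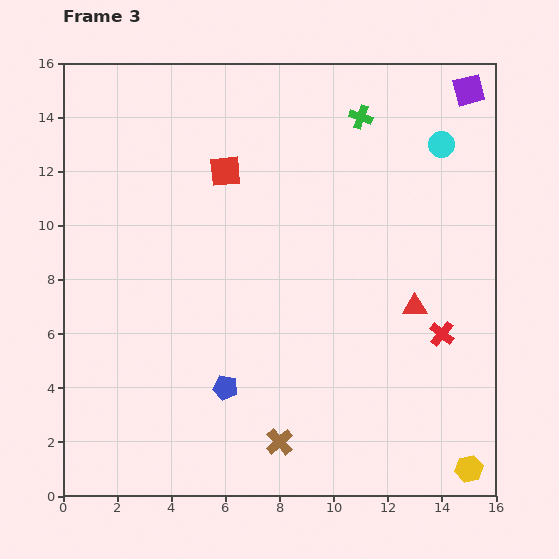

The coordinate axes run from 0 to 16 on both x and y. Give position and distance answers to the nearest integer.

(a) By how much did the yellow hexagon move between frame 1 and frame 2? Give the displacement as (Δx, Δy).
(4, -4)

The yellow hexagon was at (6, 9) in frame 1 and (10, 5) in frame 2.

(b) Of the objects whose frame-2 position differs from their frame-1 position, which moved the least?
the blue pentagon

(moved 2)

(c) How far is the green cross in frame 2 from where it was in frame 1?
4

The green cross moved from (11, 12) to (15, 13), a distance of √(4² + 1²) ≈ 4.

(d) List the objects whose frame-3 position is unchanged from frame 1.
the red triangle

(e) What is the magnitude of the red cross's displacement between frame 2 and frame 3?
6

The red cross moved from (11, 11) to (14, 6), a distance of √(3² + 5²) ≈ 6.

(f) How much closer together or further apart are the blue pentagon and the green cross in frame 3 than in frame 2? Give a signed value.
-1

Distance in frame 2: 12. Distance in frame 3: 11.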